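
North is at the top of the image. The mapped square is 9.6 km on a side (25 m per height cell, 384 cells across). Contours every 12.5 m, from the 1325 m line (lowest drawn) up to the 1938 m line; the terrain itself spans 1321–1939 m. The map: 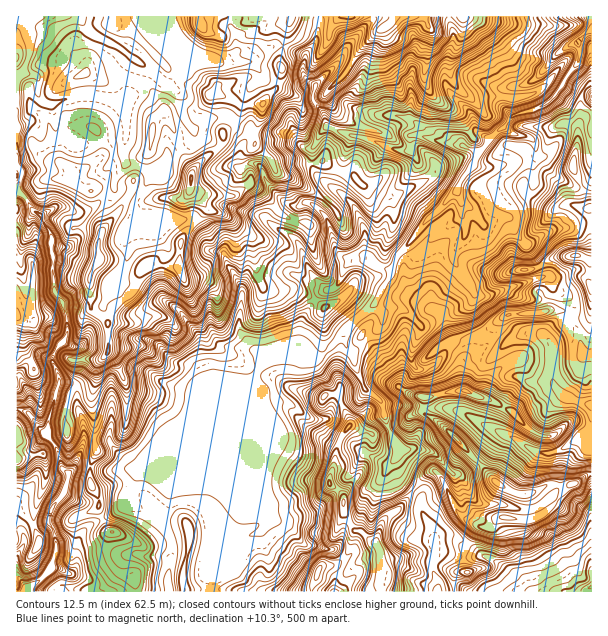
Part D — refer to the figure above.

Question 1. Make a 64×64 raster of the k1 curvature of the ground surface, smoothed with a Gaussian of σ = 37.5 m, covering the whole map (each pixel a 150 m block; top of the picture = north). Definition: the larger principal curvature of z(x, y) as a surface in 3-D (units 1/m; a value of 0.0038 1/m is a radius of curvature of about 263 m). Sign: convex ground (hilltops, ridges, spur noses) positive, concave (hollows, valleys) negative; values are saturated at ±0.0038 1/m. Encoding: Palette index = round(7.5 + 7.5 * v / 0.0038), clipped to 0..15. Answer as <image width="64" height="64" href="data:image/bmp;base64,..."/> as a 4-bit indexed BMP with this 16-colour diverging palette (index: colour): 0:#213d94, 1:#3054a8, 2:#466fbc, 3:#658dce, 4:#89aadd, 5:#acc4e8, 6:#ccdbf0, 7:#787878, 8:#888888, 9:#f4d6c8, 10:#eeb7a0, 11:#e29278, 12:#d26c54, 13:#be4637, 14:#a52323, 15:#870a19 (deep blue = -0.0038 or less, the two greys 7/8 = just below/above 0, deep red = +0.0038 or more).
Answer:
<image width="64" height="64" href="data:image/bmp;base64,Qk12CAAAAAAAAHYAAAAoAAAAQAAAAEAAAAABAAQAAAAAAAAIAAATCwAAEwsAABAAAAAAAAAAlD0hAKhUMAC8b0YAzo1lAN2qiQDoxKwA8NvMAHh4eACIiIgAyNb0AKC37gB4kuIAVGzSADdGvgAjI6UAGQqHAKfv3Nuph4uYiNqZq7ury8vKiJm6m5mYh8mXeIeIiImIqqnLeYiZmod413d4d6l3eL2YmHuMloqHu9eJiHiIiJu9t3uImJmKqIjId3d4mXeIn6mJapybyZvO//p3eIiHmK/JrqiJmIiYh7l3d3iYeIit7ZmZurl3iHqImYl4iIiYjvt8uImIiKiImod3iIiIi3mnx3nbq7mHepd5ppl4eIiY/Gu4iZisqYiLiHiIh4iYh9uZnNdnh3iZp5mpupl4iIn9naibzbmIh5yIiIiHiIjMv5zr93eId3is7bu6mIiYiva9p3q6iIh4qoiIiIh3eIeOrKf5eIh4jPyqms2qi5eJ97vcrIeIiImpiIh3eIiHaIzbmL6qeHi+mrzbq/2sp4j3mqm9hneJiIiIiHd3d4mYa/mXi/p4iPmoiIiIjMqXd/uXmqyHeJh3iIiIeHiHd5yL+XiHnoiL+Imom8qIyqp3vpec6qmIiHeIiIiIeImYiv/NZ3d6xm+4eaztztmv6ZiPyp3niYeIh4iIiIiIiau6+l24eHfKr3eJ3ph3vu/+uH93bPZnd4d4iIiIiIiIiHfdmfqIiJ77hYzZiHeIl4/Ln5yr+Zh4d4d4iIiIeIiHdq6Yqnh4itm434iYh3epeZr/j7jtuIiIiIeIiIiIiHd3rohqqYd4d6z5d5h3iIqHrL2vuPqNqYh3eIiIiHd3d4qtp3u4iXqXz6d3iHmrmIfLZs+46o/Zh3eHiIiId3d3u4r5rcmbl4z7h3d4r//4d9qYz7jae/iHd4iHiIiHd4u4h+27qt5m76iHh4r8Z/+pyPq/mNqK+Hd4iHiHiHiIqnmH3Lpmr+/5h4iHr7dXncmH+p+JyXr4d5iIiHiHiIiXnKnorqiYy4d3eJzsmIiJl8j7f6nJefiZmIiIiHd4iIi928eKd5z/2pjP/KioiHeYyPqNyMl6+amYd3eHd4eJvLvc2nit/8q+//qXiXl3iIms7Yi2u23pdoiHd4iIiIqYeH3Ji9zYiHeKlph4iHeJmXz8irfbfqdouph3eIiIiId2jqibmKtoeJmHioeYiImqrOav/++rd32nd3eIiIiIh3eMl4mIqs14mYh4qpiIioicmv+8rvvLzYqHeJmId4iIiImHiJi5ndiZiIeJmYd7iJq/d8iK+azHnYiKiId4iHd4mImZiLl43ZiImIiJh3uJifrJ7Xrod4qtyomaiIiHd3i4eah3qoeKzKmJiIh3i4mr2vi/e9ve25/Yx8qKqYeHebd4qXeahomJvbmXd3ipiZi++t67uXis7Y7I6nnJiIebt3iKiJmIiohozu3dypiLiM2ozLeriIqnf7j5iMmJmIrLiIiIiJmZmGiKzM3dqYyJ6pWsuIvZh3ivh+qIupmZq63JiImZiJiJd2mYeJiIfZr2jazHd62Hit2pyoa6maqXZ8uYeIiImHiImIisqId9m/mdvNd3i6d566vJmLqImYi6jKmImYmYh3ecqImYiax8962K6IiKu7vpq4iZuHd6i+mLqaeYiJh4isz//oZ4m336mpjMqYmqquiMl6mod5qPqHiHmpl3iHiqiZ3O+qqcreiNl6yYeJmI52mYqJiHqa93iHeriYeIeId3u1Ws7/uK95qIzWeIh4n3aYinmqqozHjJiZ2ImIiIh3i7VomZmqj5fpefd4iHeepph6m7qYfLiOuajKiKiJiIeJipiJl6uunMua23d4eInqhoy5iImr2b+XqquIioiJh4h4yoh4q5ndqHmbmId3eIu8/ZZ4vcy47Ii5m5h5uYmIiHeMqIiveKiYiJi4iIeJec2ohnq4e4r6iciKiIiLiIiId4nKmq6ut4iJiJqKvMyqms2nm3l3vqiLqIqXiYqJiIiJmJqpqLuYiaqYepiZi8qqrOvYmK7IeKqYibqYh4qIiJp3ioiK26uqiJiKqId5+YiIvqu96XeJqqqIm8uYipmImneoi4iamIiIeImod3n4aJeefuyXeKqZm6mIrLmImYiKipq8ibqZqZmIh5iHis6Hd5mPp3m6mamJu7eMu6eJiHiIiet4uYmHeJh4m5iJe+qIut2suauIqqmYiNyry4yoeYh33HnIiId3iId6l4h3nKicuId4jKmpmIucyIhqucvLmoeuisiHh3iIh3qomId6uIuYqI2LiHiL22mIiH23q5h5l52HuIiIiYiIiqeYeIqperaIy4eIrNuqqYiImZyI/+zKrImpmIiIiIiJqJiHeImI2ofch7uYd3mImIqordm8vLyqqLmIiIiIiImKiJmIeanod9+o2Yd4eYqJzajaqYh3mpu5uIiIiIh3iIqIeqiqmtyJ+O+VqIh7qq3ZjKis7rl4nbnImYd3iId4mHeKuoh4nczav7ermIyY3YjKiJmc/5id2ciYmYiIiIiHiJibqYh5y5hs/Iqom3r5e5d4h4iN95v4h5iJmIiIiIiHeaiaqXjcbKevp6iZmfh7d3iImZf9memaiIiIiIh3iYiIh4iIid2N6IvnmYmH2Wt3h4iZmZ+2+omIiIiIiHiYiIh3iIeJyqj7iNmKmWmri5eIeImqefn6iYiIiIiIiYiIiIinh4iqmK+Xn5qqmJyJuJeIiIiImPl4eIiIiIiYd4iKvKiYh4qqjreJ2qqpnbm5iIeIiImH2IiIiIiZmId4iKyoiIiZm4iLyYe8uXjOp7mamamZvN2YiIiIeImId3iIq4iImIiLmHi725mry8p5uqmZiImarJ"/>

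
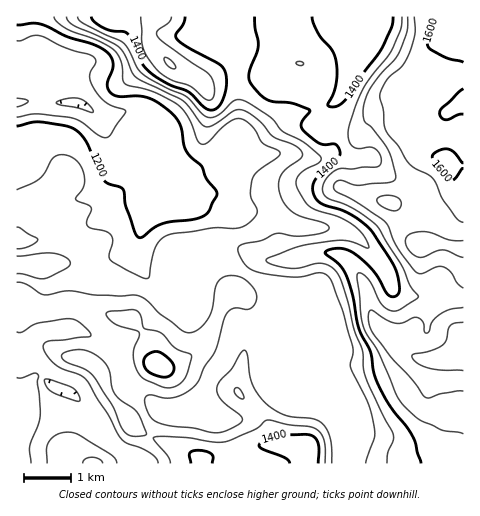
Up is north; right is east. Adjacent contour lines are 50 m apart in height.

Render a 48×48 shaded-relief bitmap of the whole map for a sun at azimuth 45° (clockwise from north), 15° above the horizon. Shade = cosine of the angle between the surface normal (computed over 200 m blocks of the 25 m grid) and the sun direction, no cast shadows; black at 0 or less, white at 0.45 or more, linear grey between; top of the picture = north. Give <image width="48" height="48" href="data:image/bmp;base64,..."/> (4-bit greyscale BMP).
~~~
<image width="48" height="48" href="data:image/bmp;base64,Qk32BAAAAAAAAHYAAAAoAAAAMAAAADAAAAABAAQAAAAAAIAEAAATCwAAEwsAABAAAAAAAAAAAAAAABEREQAiIiIAMzMzAERERABVVVUAZmZmAHd3dwCIiIgAmZmZAKqqqgC7u7sAzMzMAN3d3QDu7u4A////AHZVeJrf+3QiNomrqZh3dmrvyXd3d3d3eHdmiazvx0MjaKvMupiHd4v/yYd3d3Z3eHd4m83sYiRorN7tyqqZmr3/yYd2ZmZneIh4q7zHEEnN3d3cuqqrze//uYdVREVneIiImruUA67ty7uqmIid/+/sqYZDMzVneIh4mrlRKO/amZmYZVjO7Mu6mXUiIjV3iIiJqpchbOyXZ4iGRHztuqmZmGMRI1Z4d4iJmXQUrbhURoh2V77bmZmZmFESNWd3d4iJhkEXy4QiV5mHet26mZmIhjETRWZ2ZoiHQxA6ylEUiqqZmsypmIh3djIjREVmZohjESSdyDJZzLqZmaupiHd3h0MyI0ZmdodDRovupkac7bqZmKuph3eJmEIQJXmYh3Znq83admit7bqqmJqph4irphAAWbupiHiJq7qGZnit3LqqqZqpiJq7gwAEm8uYeIiIiIdlZ4m93LqaqZqpmZqpYQA63LqHiYiHd2ZWeJvdy6mJmImZmZmYUAGe26qZq4iIh3eKq73duqh4h3mpmZmHQATf2qupq5qqmau8zM3cqph2d4q5mIiGMAfvyZmYmc3bu8y7u83KmYh2eby5h3d1ICnuplZ3d//bq7qqu7uoiIh4nMuGVVZkEEz9czZ3d9y6mpmaq7qHeIiJq5ZDM0VBAY76MCV3Zoh3iIiaq7l3iIiJl1RWZmUxF9/VACV2VUVWZniaqql3iZiIdmiqmZl3nf1wADZ2VXh3eJmqq7mImpmZmau6u8zM3tggAmiZmbupmaqqq7qZq7u7u7qqu8zLunIAJpvMusy6qqqqvMqqvMy8y6maqYh2VBABSKy6hruqqqqqvMqqu7qqqYiIdlQyEAACaaqXVLqZmZmqvLqZqpiJh3d2ZUIQAAE1iql1RKqYiZqru6mZmYiIdndmZUIREkaKvLlkRqmYiJq8upmZmId2Znd2ZUQ0aau8y5dTWJmYiKvMuZmpmHZmZ4iHdnd3rMvLl2UzaZmIir3bmJqqmGVniZmYiZmZvLu4VVQ0ipiIm93LmJqphlV5qpmZmYh3mZmENEVnq4iJq8zLmJqoZUV5qYh2ZTI1ZWdSJGeau4iaq73bmJqXZUV5mHZDIQE1VFYxNomqqqqrvN/riJqHdUNoh1MhIjRodWYyWJmYicze7v/JeKqHdBE1dTESRWialmVEeZh2eM3u7uyWZ5hmQQAFdRAkZ4ial1VVeZh3iKq7uqdDNWVCAAAXlSI1Z3iJl1VWiZiIiHeIh3UyNDIAAABrp0RWd3eJmGVniZmYiHd3d2VEVCAAAAS9uGZnh3eaqXZniZiIiIiIiHd2UwAAA3vtuXd4h3iaqYd4mYiHeImZiIh2QQABa97sqYeIiImrqZiIiIiHeIiYh3dTAAAmz/7LmYiIiau7qZiIdnd2d4iHZUMAAAFs/9upmIiIiau7qZmHZWZnd3dkMQAAACWt3KmZmIiIiau6mZmHZVZ4iGVCAAAAJVaJmZmZmIh3iauqmZmHYzV4iFUxAAACeGVnmqmZmYd3iaupmZmYUiWIiA=="/>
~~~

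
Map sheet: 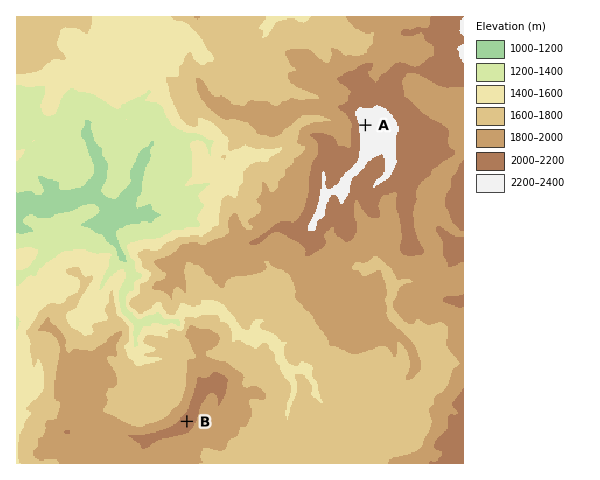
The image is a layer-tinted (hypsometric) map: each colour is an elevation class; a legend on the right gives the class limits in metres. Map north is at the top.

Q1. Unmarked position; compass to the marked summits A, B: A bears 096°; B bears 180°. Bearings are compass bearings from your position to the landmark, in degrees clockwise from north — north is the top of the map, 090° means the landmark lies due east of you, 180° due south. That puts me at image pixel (187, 106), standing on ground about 1700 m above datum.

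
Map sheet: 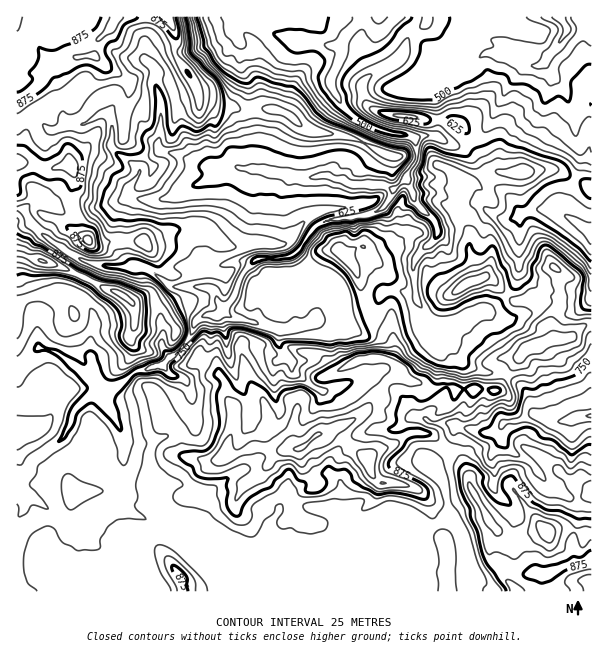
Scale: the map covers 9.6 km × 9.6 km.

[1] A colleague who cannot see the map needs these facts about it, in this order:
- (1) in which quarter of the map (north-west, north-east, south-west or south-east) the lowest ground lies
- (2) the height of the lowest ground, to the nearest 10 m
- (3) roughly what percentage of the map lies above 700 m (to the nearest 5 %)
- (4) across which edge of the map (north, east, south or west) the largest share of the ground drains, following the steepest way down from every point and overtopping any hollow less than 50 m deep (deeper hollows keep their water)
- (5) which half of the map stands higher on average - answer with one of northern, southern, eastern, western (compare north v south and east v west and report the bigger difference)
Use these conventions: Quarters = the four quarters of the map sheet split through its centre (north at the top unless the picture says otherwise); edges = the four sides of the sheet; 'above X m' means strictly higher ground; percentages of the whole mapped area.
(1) Look to the north-east quarter for the lowest ground.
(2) The lowest ground is at about 410 m.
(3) About 70 % of the map lies above 700 m.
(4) Most of the ground drains across the northern edge.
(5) The southern half stands higher on average than the northern half.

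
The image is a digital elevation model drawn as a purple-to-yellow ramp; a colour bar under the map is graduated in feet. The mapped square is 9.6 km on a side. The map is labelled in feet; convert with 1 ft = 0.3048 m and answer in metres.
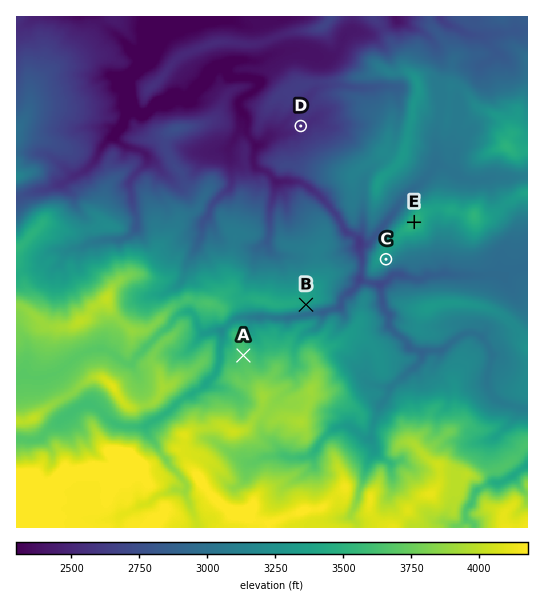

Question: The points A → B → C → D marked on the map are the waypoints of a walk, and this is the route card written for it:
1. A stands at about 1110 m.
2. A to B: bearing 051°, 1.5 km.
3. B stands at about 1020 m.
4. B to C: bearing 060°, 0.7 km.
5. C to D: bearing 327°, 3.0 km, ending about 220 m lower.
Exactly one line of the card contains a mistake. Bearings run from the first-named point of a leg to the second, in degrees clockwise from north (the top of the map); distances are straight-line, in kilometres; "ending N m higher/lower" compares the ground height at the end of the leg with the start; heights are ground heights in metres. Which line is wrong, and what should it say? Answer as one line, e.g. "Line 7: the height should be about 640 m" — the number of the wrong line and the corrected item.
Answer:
Line 4: the distance should be 1.7 km.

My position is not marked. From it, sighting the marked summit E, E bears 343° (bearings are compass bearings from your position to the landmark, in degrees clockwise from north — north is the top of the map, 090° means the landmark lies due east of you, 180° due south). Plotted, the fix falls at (498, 498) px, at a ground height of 1170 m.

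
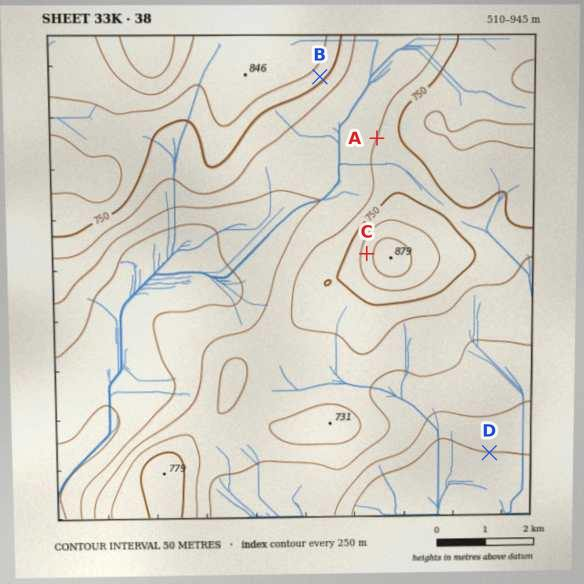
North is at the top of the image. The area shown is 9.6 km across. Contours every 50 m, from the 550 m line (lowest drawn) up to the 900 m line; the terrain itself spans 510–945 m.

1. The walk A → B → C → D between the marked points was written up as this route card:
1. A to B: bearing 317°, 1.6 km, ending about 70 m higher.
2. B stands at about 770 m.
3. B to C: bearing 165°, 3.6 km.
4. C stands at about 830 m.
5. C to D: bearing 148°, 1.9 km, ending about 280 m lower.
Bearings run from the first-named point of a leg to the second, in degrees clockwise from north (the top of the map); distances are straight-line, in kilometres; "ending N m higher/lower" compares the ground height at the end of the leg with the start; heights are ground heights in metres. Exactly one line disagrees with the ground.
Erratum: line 5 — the distance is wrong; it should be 4.8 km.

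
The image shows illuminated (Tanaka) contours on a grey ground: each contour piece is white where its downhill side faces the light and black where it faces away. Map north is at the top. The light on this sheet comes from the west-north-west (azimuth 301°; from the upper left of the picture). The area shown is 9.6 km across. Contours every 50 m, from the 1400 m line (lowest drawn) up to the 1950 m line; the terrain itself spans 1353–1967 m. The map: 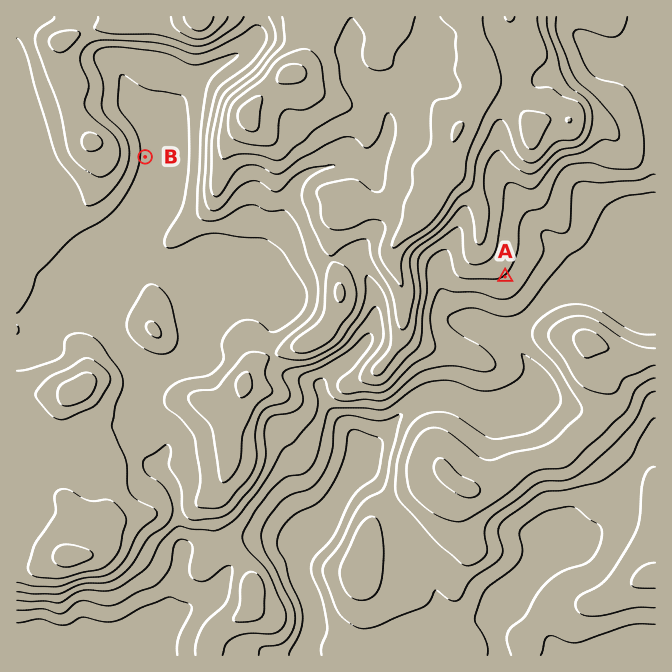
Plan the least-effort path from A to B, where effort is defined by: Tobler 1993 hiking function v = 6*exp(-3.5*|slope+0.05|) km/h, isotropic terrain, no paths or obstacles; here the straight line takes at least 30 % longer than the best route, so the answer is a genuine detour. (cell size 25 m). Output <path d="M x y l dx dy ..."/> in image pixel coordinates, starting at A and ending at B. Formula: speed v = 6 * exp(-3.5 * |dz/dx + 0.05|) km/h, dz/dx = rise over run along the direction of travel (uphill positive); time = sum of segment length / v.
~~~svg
<path d="M505 277l-41 0-7-4-2-1-7-14-3-3-7-3-14 0-10 5-6 5-3 6-3 4-7 3-7-3-13-14-5-10-3-3-3-2-16 0-3 2-18 0-3-2-27-26-10-5-48 0-20 10-20 0-4-2-1-2-14-26-35-35"/>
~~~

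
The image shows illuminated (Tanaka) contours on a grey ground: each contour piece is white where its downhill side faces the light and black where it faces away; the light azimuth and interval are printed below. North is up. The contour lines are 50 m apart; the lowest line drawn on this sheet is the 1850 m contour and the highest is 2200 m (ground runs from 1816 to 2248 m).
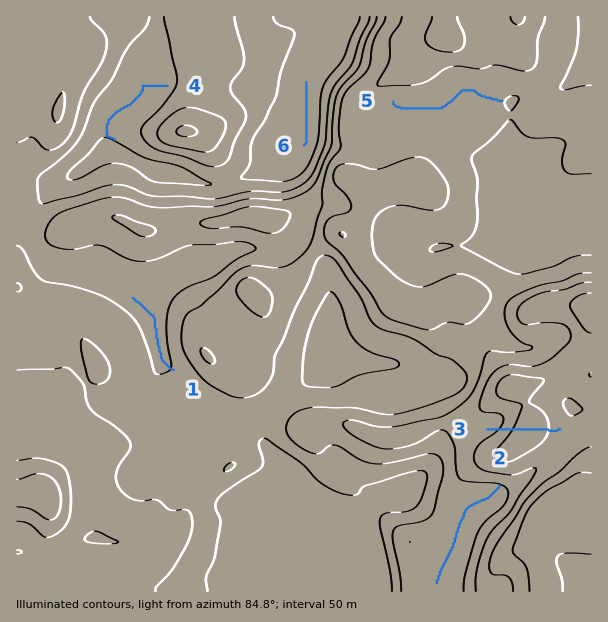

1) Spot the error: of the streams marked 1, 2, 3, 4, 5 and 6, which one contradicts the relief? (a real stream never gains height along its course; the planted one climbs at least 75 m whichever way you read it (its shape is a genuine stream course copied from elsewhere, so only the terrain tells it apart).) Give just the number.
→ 3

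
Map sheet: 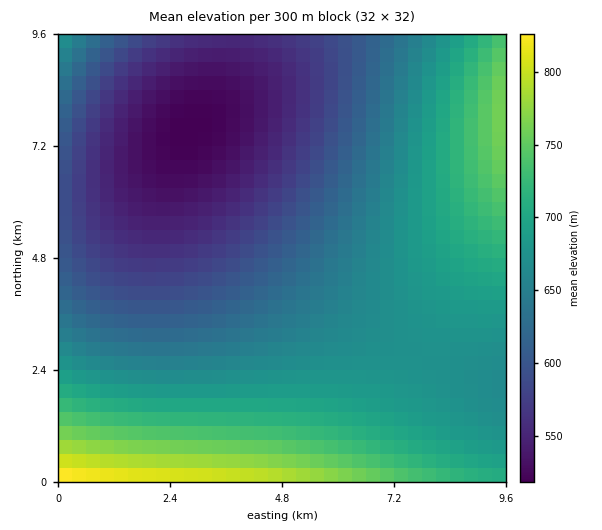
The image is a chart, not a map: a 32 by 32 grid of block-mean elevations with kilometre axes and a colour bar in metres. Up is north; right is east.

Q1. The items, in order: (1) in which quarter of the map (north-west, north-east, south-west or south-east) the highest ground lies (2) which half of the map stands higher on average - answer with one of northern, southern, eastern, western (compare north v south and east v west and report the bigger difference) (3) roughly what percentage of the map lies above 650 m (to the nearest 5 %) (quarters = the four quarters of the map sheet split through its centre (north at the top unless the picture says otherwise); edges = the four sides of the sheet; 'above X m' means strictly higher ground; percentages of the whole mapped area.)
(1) The highest ground is in the south-west quarter.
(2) Taken as a whole, the southern half is higher than the northern.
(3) Ground above 650 m makes up about 50 % of the sheet.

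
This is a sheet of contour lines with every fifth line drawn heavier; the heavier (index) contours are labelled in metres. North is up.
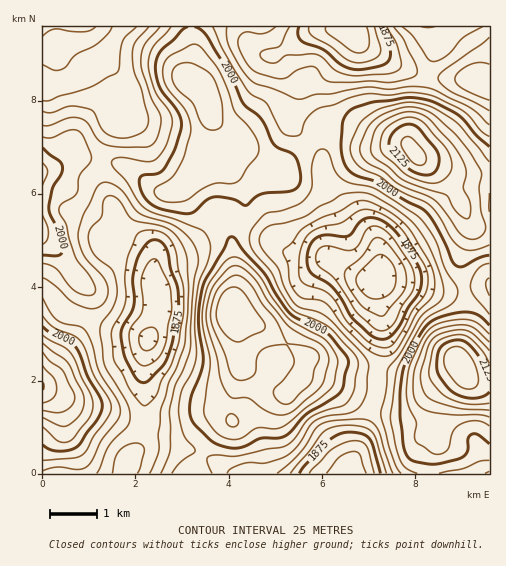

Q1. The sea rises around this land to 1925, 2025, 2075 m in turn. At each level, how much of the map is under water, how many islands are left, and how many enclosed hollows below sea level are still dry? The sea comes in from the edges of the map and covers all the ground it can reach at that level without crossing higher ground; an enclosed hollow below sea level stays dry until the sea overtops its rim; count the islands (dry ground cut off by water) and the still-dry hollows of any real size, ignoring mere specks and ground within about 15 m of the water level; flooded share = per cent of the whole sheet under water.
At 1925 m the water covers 20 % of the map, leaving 0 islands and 1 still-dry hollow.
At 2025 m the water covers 75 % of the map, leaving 2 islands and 0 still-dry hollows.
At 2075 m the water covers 91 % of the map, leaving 2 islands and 0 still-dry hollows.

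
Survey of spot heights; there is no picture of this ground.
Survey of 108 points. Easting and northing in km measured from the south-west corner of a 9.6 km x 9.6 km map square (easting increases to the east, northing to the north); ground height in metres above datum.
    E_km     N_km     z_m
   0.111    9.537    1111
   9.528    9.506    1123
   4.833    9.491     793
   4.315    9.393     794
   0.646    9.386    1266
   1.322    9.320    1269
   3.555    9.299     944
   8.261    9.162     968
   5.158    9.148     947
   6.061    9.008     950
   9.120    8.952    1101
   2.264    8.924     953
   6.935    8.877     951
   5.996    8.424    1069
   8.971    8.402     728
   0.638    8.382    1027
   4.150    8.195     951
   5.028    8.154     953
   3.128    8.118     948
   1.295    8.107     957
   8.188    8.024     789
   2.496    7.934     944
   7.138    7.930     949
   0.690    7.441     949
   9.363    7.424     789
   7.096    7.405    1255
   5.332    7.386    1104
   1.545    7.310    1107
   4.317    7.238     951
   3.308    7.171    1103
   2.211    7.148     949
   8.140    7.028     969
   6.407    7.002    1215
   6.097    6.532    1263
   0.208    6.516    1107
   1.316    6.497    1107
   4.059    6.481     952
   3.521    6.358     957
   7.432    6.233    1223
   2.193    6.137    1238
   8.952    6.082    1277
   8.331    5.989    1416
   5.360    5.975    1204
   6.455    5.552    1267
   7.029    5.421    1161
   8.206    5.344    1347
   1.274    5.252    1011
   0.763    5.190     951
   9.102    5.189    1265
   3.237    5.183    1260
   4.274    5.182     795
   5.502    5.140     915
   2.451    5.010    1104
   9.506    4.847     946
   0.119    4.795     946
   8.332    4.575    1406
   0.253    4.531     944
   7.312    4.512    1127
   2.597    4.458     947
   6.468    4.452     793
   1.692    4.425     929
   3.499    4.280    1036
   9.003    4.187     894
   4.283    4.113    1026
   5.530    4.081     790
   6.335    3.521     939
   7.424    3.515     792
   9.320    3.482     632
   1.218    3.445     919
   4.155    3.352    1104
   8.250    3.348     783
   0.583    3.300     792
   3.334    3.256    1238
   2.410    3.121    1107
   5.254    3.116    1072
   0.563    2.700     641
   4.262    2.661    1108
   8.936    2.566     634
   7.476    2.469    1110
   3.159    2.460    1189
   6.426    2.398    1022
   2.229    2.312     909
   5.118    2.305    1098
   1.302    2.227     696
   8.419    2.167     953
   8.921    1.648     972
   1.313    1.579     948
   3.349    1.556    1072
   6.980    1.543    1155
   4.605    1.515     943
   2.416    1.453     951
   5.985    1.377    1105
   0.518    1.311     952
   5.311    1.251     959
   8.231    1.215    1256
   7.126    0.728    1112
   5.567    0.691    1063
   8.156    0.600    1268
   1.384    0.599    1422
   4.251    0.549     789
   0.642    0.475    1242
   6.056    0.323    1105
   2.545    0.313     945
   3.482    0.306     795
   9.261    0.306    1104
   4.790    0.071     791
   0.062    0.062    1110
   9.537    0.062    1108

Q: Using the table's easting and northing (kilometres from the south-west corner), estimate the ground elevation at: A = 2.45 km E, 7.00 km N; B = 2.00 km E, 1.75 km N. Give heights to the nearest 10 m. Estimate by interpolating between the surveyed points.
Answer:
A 950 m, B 950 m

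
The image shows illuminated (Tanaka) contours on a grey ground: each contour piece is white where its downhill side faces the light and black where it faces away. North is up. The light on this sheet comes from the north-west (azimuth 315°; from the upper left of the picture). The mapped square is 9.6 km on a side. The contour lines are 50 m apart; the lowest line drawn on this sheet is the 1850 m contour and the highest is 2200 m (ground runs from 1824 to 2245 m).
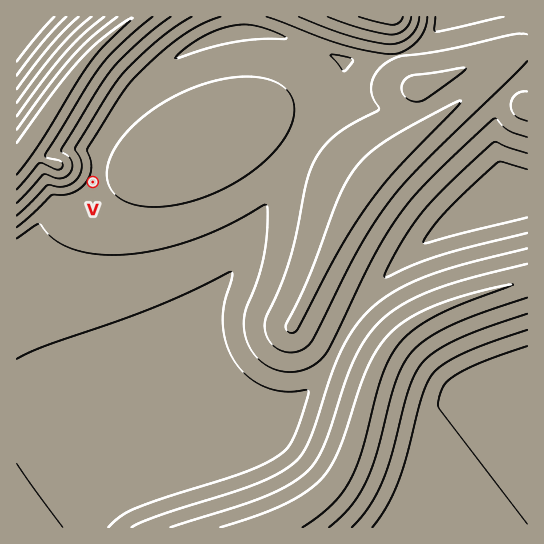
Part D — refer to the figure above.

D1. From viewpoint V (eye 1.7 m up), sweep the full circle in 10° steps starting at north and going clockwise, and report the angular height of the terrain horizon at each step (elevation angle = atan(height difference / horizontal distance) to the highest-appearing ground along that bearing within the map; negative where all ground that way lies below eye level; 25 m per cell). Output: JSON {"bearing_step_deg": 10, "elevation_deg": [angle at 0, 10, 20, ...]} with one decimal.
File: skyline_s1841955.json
{"bearing_step_deg": 10, "elevation_deg": [5.3, 4.1, 2.7, 1.0, 1.0, 1.4, 1.7, 1.8, 1.8, 1.7, 1.6, 1.3, 1.0, 0.7, 0.7, 0.8, 0.5, -0.1, -0.8, -0.8, -1.3, -1.6, -1.7, -1.1, 1.0, 4.0, 6.9, 9.5, 11.7, 13.5, 13.8, 12.3, 10.4, 8.9, 7.8, 6.6]}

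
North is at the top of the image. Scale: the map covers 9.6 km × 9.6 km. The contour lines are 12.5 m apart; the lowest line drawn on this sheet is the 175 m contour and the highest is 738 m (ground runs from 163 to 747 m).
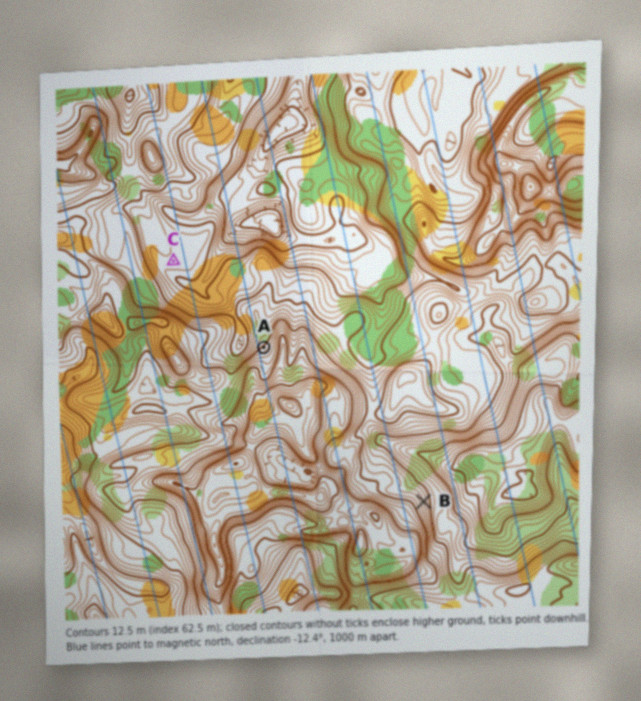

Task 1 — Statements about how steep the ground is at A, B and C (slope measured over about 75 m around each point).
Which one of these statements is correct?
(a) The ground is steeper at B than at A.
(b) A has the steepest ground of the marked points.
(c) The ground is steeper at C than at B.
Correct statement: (a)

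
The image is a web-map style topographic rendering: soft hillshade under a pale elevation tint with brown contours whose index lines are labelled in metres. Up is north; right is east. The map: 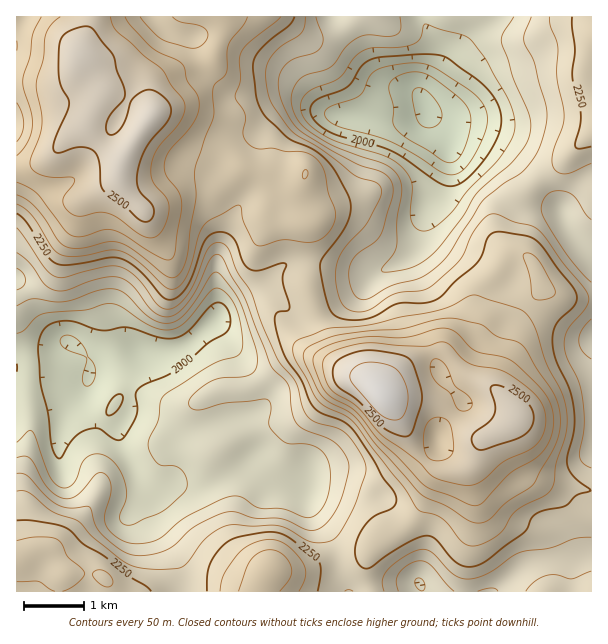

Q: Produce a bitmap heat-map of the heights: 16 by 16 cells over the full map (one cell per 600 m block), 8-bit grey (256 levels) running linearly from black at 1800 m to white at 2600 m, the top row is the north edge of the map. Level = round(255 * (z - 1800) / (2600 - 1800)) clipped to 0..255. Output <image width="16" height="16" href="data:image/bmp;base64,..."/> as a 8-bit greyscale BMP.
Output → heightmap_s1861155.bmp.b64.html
<image width="16" height="16" href="data:image/bmp;base64,Qk02BQAAAAAAADYEAAAoAAAAEAAAABAAAAABAAgAAAAAAAABAAATCwAAEwsAAAABAAAAAAAAAAAAAAEBAQACAgIAAwMDAAQEBAAFBQUABgYGAAcHBwAICAgACQkJAAoKCgALCwsADAwMAA0NDQAODg4ADw8PABAQEAAREREAEhISABMTEwAUFBQAFRUVABYWFgAXFxcAGBgYABkZGQAaGhoAGxsbABwcHAAdHR0AHh4eAB8fHwAgICAAISEhACIiIgAjIyMAJCQkACUlJQAmJiYAJycnACgoKAApKSkAKioqACsrKwAsLCwALS0tAC4uLgAvLy8AMDAwADExMQAyMjIAMzMzADQ0NAA1NTUANjY2ADc3NwA4ODgAOTk5ADo6OgA7OzsAPDw8AD09PQA+Pj4APz8/AEBAQABBQUEAQkJCAENDQwBEREQARUVFAEZGRgBHR0cASEhIAElJSQBKSkoAS0tLAExMTABNTU0ATk5OAE9PTwBQUFAAUVFRAFJSUgBTU1MAVFRUAFVVVQBWVlYAV1dXAFhYWABZWVkAWlpaAFtbWwBcXFwAXV1dAF5eXgBfX18AYGBgAGFhYQBiYmIAY2NjAGRkZABlZWUAZmZmAGdnZwBoaGgAaWlpAGpqagBra2sAbGxsAG1tbQBubm4Ab29vAHBwcABxcXEAcnJyAHNzcwB0dHQAdXV1AHZ2dgB3d3cAeHh4AHl5eQB6enoAe3t7AHx8fAB9fX0Afn5+AH9/fwCAgIAAgYGBAIKCggCDg4MAhISEAIWFhQCGhoYAh4eHAIiIiACJiYkAioqKAIuLiwCMjIwAjY2NAI6OjgCPj48AkJCQAJGRkQCSkpIAk5OTAJSUlACVlZUAlpaWAJeXlwCYmJgAmZmZAJqamgCbm5sAnJycAJ2dnQCenp4An5+fAKCgoAChoaEAoqKiAKOjowCkpKQApaWlAKampgCnp6cAqKioAKmpqQCqqqoAq6urAKysrACtra0Arq6uAK+vrwCwsLAAsbGxALKysgCzs7MAtLS0ALW1tQC2trYAt7e3ALi4uAC5ubkAurq6ALu7uwC8vLwAvb29AL6+vgC/v78AwMDAAMHBwQDCwsIAw8PDAMTExADFxcUAxsbGAMfHxwDIyMgAycnJAMrKygDLy8sAzMzMAM3NzQDOzs4Az8/PANDQ0ADR0dEA0tLSANPT0wDU1NQA1dXVANbW1gDX19cA2NjYANnZ2QDa2toA29vbANzc3ADd3d0A3t7eAN/f3wDg4OAA4eHhAOLi4gDj4+MA5OTkAOXl5QDm5uYA5+fnAOjo6ADp6ekA6urqAOvr6wDs7OwA7e3tAO7u7gDv7+8A8PDwAPHx8QDy8vIA8/PzAPT09AD19fUA9vb2APf39wD4+PgA+fn5APr6+gD7+/sA/Pz8AP39/QD+/v4A////AKGgmYaAlbGvjol5bIN6fn+dk3FdbIOUkHyNlI+hmIaBgGlhTVNgYltfgJOtvrKcj15JVUtRWVdXXHutzdfMtYxLPUBIVlxbZXih39DX4dKRQzU6QlRhYW+w5fXY0t7HjEAyNDU9TFyNxePi0svBp3tOQkVQWD1nkZqZpbCwqJ2AZ3Jmf5dbf5CObnKAl5yfiIOnobe4gZeZlHRhXn+Ykmqmy9DdwqGiqaaJZkxkf3RoydLi2rqrqauhf2M+QGZ3e8ng4uPBrKCUaUUxGiJIbIvF4OLk07CXbTwrHRAiRmqKyOPi18OzlG9eQywrP1hxjcDe2b2usqWJb2JcTlJfdpA="/>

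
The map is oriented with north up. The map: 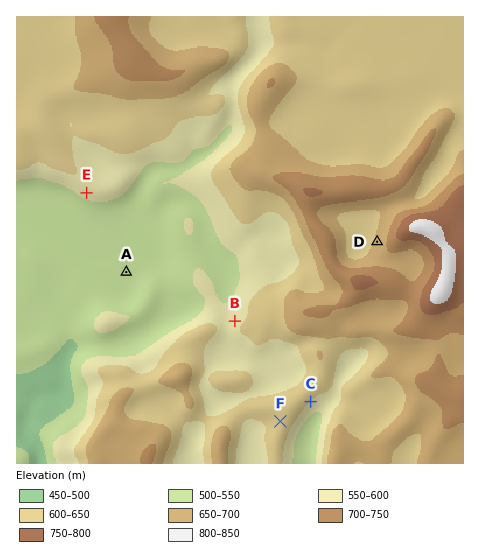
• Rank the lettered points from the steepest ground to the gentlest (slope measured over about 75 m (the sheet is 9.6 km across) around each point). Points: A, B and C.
C B A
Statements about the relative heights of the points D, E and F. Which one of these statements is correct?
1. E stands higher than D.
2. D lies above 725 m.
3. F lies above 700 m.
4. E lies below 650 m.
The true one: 4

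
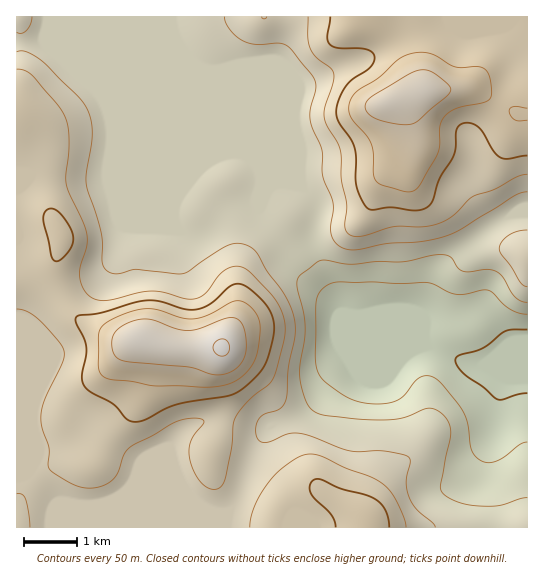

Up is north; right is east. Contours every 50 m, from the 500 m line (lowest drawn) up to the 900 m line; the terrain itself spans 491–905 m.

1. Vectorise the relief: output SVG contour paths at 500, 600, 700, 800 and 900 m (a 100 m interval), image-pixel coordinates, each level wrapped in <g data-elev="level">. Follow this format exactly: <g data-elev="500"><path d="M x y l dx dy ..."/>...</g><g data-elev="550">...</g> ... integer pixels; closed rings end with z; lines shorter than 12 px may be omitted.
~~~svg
<g data-elev="500"><path d="M527 393l-9 1-16 6-5-1-14-12-20-14-6-7-2-5 1-3 3-3 18-4 8-4 20-16 6-1 16 0"/></g><g data-elev="600"><path d="M527 498l-28 8-17 0-21-3-10-4-8-5-2-4 0-5 9-46 1-9-5-12-11-9-8-1-24 10-22 2-55-4-8-3-7-4-6-11-5-20 0-12 4-25 1-14-1-13-6-24-1-8 4-7 16-13 5-2 32 4 23-2 26 0 29-7 11 0 8 3 7 10 5 3 24-2 10 3 6 6 12 19 6 4 6 1"/></g><g data-elev="700"><path d="M30 527l-4-28-4-5-5 0"/><path d="M406 527l-2-9-8-17-6-10-7-7-12-7-25-9-23-11-13-3-8 2-8 4-14 10-9 9-15 24-5 14-1 10"/><path d="M17 309l10 3 12 7 20 23 5 9-1 11-18 36-4 16 1 13 7 22-1 17 3 5 17 11 11 5 11 1 12-2 8-4 5-5 9-23 7-8 44-24 11-3 11-1 5 1 2 3-10 13-4 8-1 11 3 12 6 13 8 8 8 2 8-3 3-8 6-25 2-28 2-7 14-18 21-17 6-10 9-40-1-12-4-14-9-13-20-21-6-5-7-2-8 1-7 4-17 22-11 6-9 0-21-6-11-2-13 1-35 8-9 0-9-5-6-9-3-12 2-9 6-19 0-13-5-12-13-28-3-11 3-37-2-24-8-15-25-29-8-6-9-2"/><path d="M308 17l0 21 2 11 7 9 14 11 3 5-1 11-8 22-1 10 2 8 11 17 4 9 0 28 6 26-2 21 4 8 5 2 7 0 32-9 29 0 16-3 15-9 20-18 22-8 23-13 9-2"/></g><g data-elev="800"><path d="M158 386l56 1 15-3 12-6 11-12 6-15 2-25-2-8-3-7-9-8-8-2-8 2-23 12-13 4-13-1-24-8-12-1-21 5-20 11-4 5-2 7 0 30 4 8 8 4z"/><path d="M404 191l7 1 7-5 18-29 3-11 1-22 6-10 11-7 26-5 7-5 2-7-2-12-2-6-4-4-7-3-20 1-26-13-9-2-9 1-15 7-18 17-21 12-7 8-3 8 0 8 4 7 13 15 5 8 2 10 0 20 2 6 6 6z"/><path d="M527 108l-13-1-4 1-1 3 2 6 4 3 12 0"/></g><g data-elev="900"><path d="M218 355l7 1 4-5 0-8-4-4-7 1-4 5-1 5z"/></g>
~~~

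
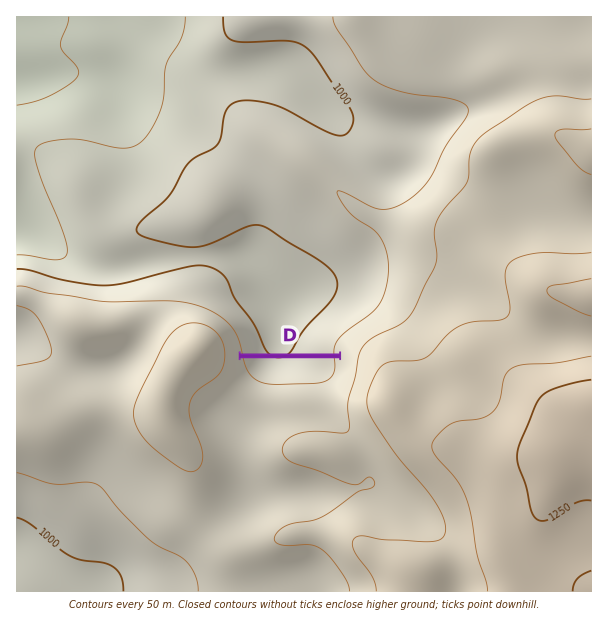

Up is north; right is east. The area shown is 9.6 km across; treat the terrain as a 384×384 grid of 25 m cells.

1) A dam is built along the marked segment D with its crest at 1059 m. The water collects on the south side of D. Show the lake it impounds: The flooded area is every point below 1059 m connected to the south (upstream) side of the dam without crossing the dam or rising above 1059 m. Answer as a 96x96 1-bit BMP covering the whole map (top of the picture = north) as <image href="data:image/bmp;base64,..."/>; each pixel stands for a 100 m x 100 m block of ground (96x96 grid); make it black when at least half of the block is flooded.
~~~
<image width="96" height="96" href="data:image/bmp;base64,Qk2+BAAAAAAAAD4AAAAoAAAAYAAAAGAAAAABAAEAAAAAAIAEAAATCwAAEwsAAAIAAAAAAAAA////AAAAAAAAAAAAAAAAAAAAAAAAAAAAAAAAAAAAAAAAAAAAAAAAAAAAAAAAAAAAAAAAAAAAAAAAAAAAAAAAAAAAAAAAAAAAAAAAAAAAAAAAAAAAAAAAAAAAAAAAAAAAAAAAAAAAAAAAAAAAAAAAAAAAAAAAAAAAAAAAAAAAAAAAAAAAAAAAAAAAAAAAAAAAAAAAAAAAAAAAAAAAAAAAAAAAAAAAAAAAAAAAAAAAAAAAAAAAAAAAAAAAAAAAAAAAAAAAAAAAAAAAAAAAAAAAAAAAAAAAAAAAAAAAAAAAAAAAAAAAAAAAAAAAAAAAAAAAAAAAAAAAAAAAAAAAAAAAAAAAAAAAAAAAAAAAAAAAAAAAAAAAAAAAAAAAAAAAAAAAAAAAAAAAAAAAAAAAAAAAAAAAAAAAAAAAAAAAAAAAAAAAAAAAAAAAAAAAAAAAAAAAAAAAAAAAAAAAAAAAAAAAAAAAAAAAAAAAAAAAAAAAAAAAAAAAAAAAAAAAAAAAAAAAAAAAAAAAAAAAAAAAAAAAAAAAAAAAAAAAAAAAAAAAAAAAAAAAAP/4AAAAAAAAAAAAAf/8AAAAAAAAAAAAA//8AAAAAAAAAAAAA//8AAAAAAAAAAAAB//8AAAAAAAAAAAAAAAAAAAAAAAAAAAAAAAAAAAAAAAAAAAAAAAAAAAAAAAAAAAAAAAAAAAAAAAAAAAAAAAAAAAAAAAAAAAAAAAAAAAAAAAAAAAAAAAAAAAAAAAAAAAAAAAAAAAAAAAAAAAAAAAAAAAAAAAAAAAAAAAAAAAAAAAAAAAAAAAAAAAAAAAAAAAAAAAAAAAAAAAAAAAAAAAAAAAAAAAAAAAAAAAAAAAAAAAAAAAAAAAAAAAAAAAAAAAAAAAAAAAAAAAAAAAAAAAAAAAAAAAAAAAAAAAAAAAAAAAAAAAAAAAAAAAAAAAAAAAAAAAAAAAAAAAAAAAAAAAAAAAAAAAAAAAAAAAAAAAAAAAAAAAAAAAAAAAAAAAAAAAAAAAAAAAAAAAAAAAAAAAAAAAAAAAAAAAAAAAAAAAAAAAAAAAAAAAAAAAAAAAAAAAAAAAAAAAAAAAAAAAAAAAAAAAAAAAAAAAAAAAAAAAAAAAAAAAAAAAAAAAAAAAAAAAAAAAAAAAAAAAAAAAAAAAAAAAAAAAAAAAAAAAAAAAAAAAAAAAAAAAAAAAAAAAAAAAAAAAAAAAAAAAAAAAAAAAAAAAAAAAAAAAAAAAAAAAAAAAAAAAAAAAAAAAAAAAAAAAAAAAAAAAAAAAAAAAAAAAAAAAAAAAAAAAAAAAAAAAAAAAAAAAAAAAAAAAAAAAAAAAAAAAAAAAAAAAAAAAAAAAAAAAAAAAAAAAAAAAAAAAAAAAAAAAAAAAAAAAAAAAAAAAAAAAAAAAAAAAAAAAAAAAAAAAAAAAAAAAAAAAAAAAAAAAAAAAAAAAAAAAAAAAAAAAAAAAAAAAAAAAAAAAAAAAAAAAAAAAAAAAAAAAAAAAAAAAAAAAAAAAAAAAAAAAAAAAAAAAAAAAAAAAAAAAAAAAAAAAAAAA="/>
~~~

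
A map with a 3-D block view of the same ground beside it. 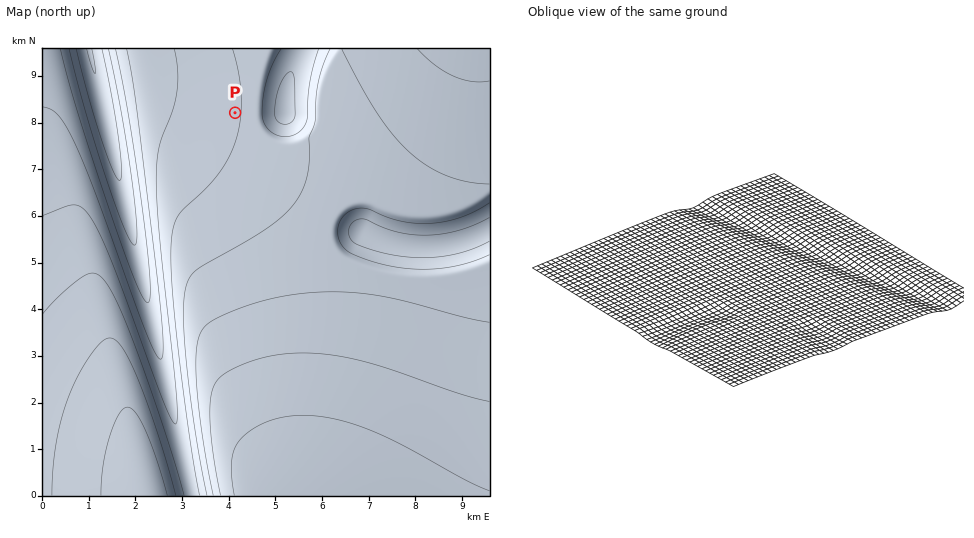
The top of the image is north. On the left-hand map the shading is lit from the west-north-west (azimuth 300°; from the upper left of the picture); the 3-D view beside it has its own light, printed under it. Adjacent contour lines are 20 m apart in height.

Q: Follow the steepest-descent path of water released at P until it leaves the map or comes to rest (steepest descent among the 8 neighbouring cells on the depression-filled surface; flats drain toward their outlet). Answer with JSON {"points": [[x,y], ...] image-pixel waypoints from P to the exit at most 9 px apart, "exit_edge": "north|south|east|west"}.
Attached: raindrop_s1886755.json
{"points": [[235, 113], [226, 113], [216, 113], [207, 113], [198, 113], [188, 113], [179, 113], [170, 113], [160, 113], [151, 113], [142, 113], [132, 113], [123, 113], [114, 113], [104, 113], [102, 103], [100, 94], [97, 85], [95, 75], [93, 66], [92, 57], [89, 49]], "exit_edge": "north"}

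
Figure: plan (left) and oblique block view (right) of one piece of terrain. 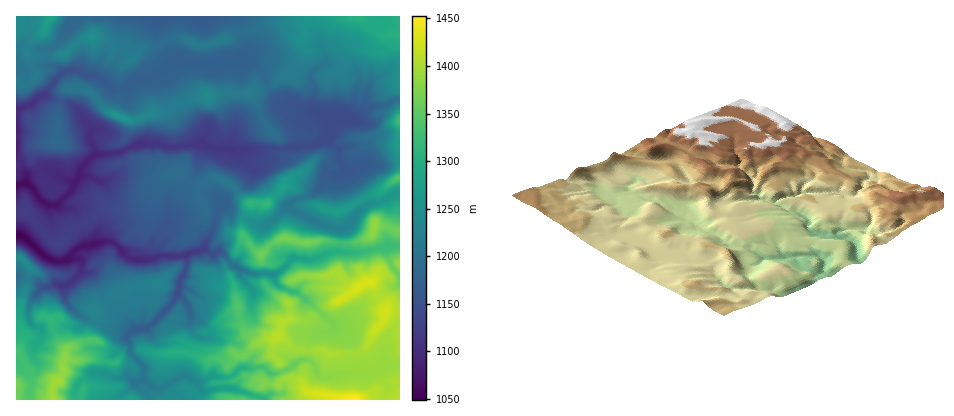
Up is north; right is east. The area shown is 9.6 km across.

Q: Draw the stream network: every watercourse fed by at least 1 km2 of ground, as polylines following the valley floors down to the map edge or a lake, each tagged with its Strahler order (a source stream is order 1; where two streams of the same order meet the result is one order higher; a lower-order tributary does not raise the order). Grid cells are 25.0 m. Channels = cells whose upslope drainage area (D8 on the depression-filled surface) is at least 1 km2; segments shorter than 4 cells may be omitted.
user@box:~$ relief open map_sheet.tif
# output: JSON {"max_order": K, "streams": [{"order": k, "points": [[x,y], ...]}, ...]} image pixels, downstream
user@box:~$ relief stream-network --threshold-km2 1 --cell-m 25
{"max_order": 3, "streams": [{"order": 1, "points": [[232, 388], [222, 388], [222, 388], [216, 388], [206, 392], [202, 392], [196, 382]]}, {"order": 2, "points": [[196, 382], [188, 376], [182, 376], [162, 388], [156, 388], [152, 386], [150, 386], [142, 378], [142, 376]]}, {"order": 1, "points": [[110, 376], [114, 378], [126, 376], [130, 380], [138, 380], [142, 376]]}, {"order": 2, "points": [[142, 376], [142, 368], [142, 366], [130, 354], [130, 346], [128, 340], [128, 336], [130, 334]]}, {"order": 1, "points": [[376, 372], [372, 374], [364, 374], [360, 372], [356, 372], [354, 372], [342, 374], [338, 376], [332, 376], [330, 376], [322, 378], [316, 372], [316, 366], [310, 360], [300, 360], [292, 368], [276, 374], [270, 374], [264, 368], [254, 368], [254, 368], [242, 368], [230, 378], [210, 376], [204, 380], [196, 382]]}, {"order": 1, "points": [[194, 334], [190, 330], [190, 312], [184, 300], [178, 294], [178, 292]]}, {"order": 2, "points": [[130, 334], [134, 332], [138, 328], [146, 328], [152, 324], [174, 300], [176, 296], [176, 294], [178, 292]]}, {"order": 1, "points": [[42, 330], [38, 326], [36, 326], [30, 322], [28, 308], [30, 302], [42, 288], [48, 288], [52, 284], [58, 284], [60, 286], [66, 286], [80, 272], [82, 260], [80, 258], [70, 258], [66, 260]]}, {"order": 1, "points": [[332, 324], [330, 320], [324, 316], [310, 302], [298, 292], [294, 292], [284, 288], [280, 288], [276, 282], [274, 276], [272, 274]]}, {"order": 1, "points": [[254, 292], [252, 290], [240, 278], [240, 270], [234, 264]]}, {"order": 2, "points": [[178, 292], [180, 280], [184, 274], [184, 270], [186, 268], [186, 264], [188, 262], [186, 256], [182, 256]]}, {"order": 2, "points": [[272, 274], [264, 272], [256, 274], [244, 270], [234, 264]]}, {"order": 2, "points": [[234, 264], [230, 264], [226, 258], [220, 252], [218, 252], [214, 254], [210, 254], [204, 248]]}, {"order": 3, "points": [[66, 260], [56, 262], [50, 260], [44, 256], [24, 238], [16, 236]]}, {"order": 3, "points": [[158, 256], [156, 258], [148, 260], [132, 260], [128, 258], [124, 254], [122, 250], [116, 244], [112, 242], [104, 242], [96, 244], [90, 248], [78, 248], [74, 252], [66, 260]]}, {"order": 3, "points": [[182, 256], [180, 256], [172, 256], [170, 256], [160, 256], [158, 256]]}, {"order": 2, "points": [[204, 248], [200, 252], [192, 252], [182, 256]]}, {"order": 1, "points": [[376, 248], [360, 252], [334, 252], [326, 254], [314, 260], [294, 258], [290, 260], [280, 272], [276, 274], [272, 274]]}, {"order": 1, "points": [[162, 246], [158, 248], [158, 256]]}, {"order": 1, "points": [[354, 220], [346, 228], [338, 230], [330, 226], [322, 224], [304, 216], [298, 212], [292, 210], [290, 208], [290, 204]]}, {"order": 1, "points": [[218, 214], [216, 224], [206, 244], [204, 248]]}, {"order": 1, "points": [[282, 210], [290, 204]]}, {"order": 2, "points": [[290, 204], [296, 198], [310, 196], [318, 190], [320, 188], [322, 182], [324, 174], [326, 172], [338, 174], [342, 168], [342, 166]]}, {"order": 3, "points": [[72, 188], [72, 190], [58, 204], [48, 204], [44, 202], [28, 184], [16, 184]]}, {"order": 1, "points": [[100, 180], [98, 180], [92, 176], [80, 176], [72, 188]]}, {"order": 1, "points": [[356, 170], [356, 172], [348, 172], [342, 166]]}, {"order": 2, "points": [[342, 166], [340, 164], [340, 150], [338, 148], [330, 144], [322, 144], [316, 146]]}, {"order": 3, "points": [[92, 156], [82, 168], [80, 172], [80, 174], [72, 184], [72, 188]]}, {"order": 1, "points": [[236, 154], [234, 150]]}, {"order": 3, "points": [[234, 150], [214, 150], [214, 148]]}, {"order": 3, "points": [[214, 148], [212, 148], [200, 148], [196, 146], [188, 146]]}, {"order": 3, "points": [[312, 146], [310, 148], [284, 148], [282, 150], [268, 148], [268, 148], [246, 148], [242, 150], [234, 150]]}, {"order": 3, "points": [[188, 146], [182, 146], [178, 148], [166, 148], [160, 144], [134, 144], [130, 148], [120, 152], [106, 154], [106, 154], [96, 154], [94, 156], [92, 156]]}, {"order": 3, "points": [[316, 146], [316, 146], [312, 146]]}, {"order": 1, "points": [[198, 140], [196, 142], [188, 146]]}, {"order": 1, "points": [[232, 136], [230, 142], [228, 148], [214, 148]]}, {"order": 1, "points": [[90, 126], [92, 128], [92, 132], [90, 138], [96, 150], [96, 154], [92, 156]]}, {"order": 2, "points": [[348, 122], [338, 124], [316, 146]]}, {"order": 1, "points": [[356, 122], [356, 122], [348, 122]]}, {"order": 2, "points": [[316, 112], [320, 114], [328, 124], [328, 128], [322, 134], [322, 136], [312, 146]]}, {"order": 1, "points": [[310, 112], [316, 112]]}, {"order": 1, "points": [[364, 104], [364, 106], [348, 122]]}, {"order": 2, "points": [[216, 64], [196, 64], [188, 62], [178, 62], [168, 64], [162, 72], [158, 72], [150, 80], [138, 80], [128, 88], [122, 88], [116, 92], [114, 92], [104, 80], [94, 76], [86, 76], [74, 70], [74, 70], [66, 72], [62, 74], [54, 80], [54, 84], [46, 90], [44, 96], [40, 96], [32, 104], [18, 110], [16, 112], [16, 150]]}, {"order": 1, "points": [[226, 64], [216, 64]]}, {"order": 1, "points": [[254, 50], [250, 54], [246, 56], [242, 60], [220, 60], [216, 64]]}, {"order": 1, "points": [[322, 44], [322, 48], [326, 58], [326, 64], [322, 64], [312, 74], [312, 82], [314, 88], [314, 96], [312, 102], [312, 108], [316, 112]]}, {"order": 1, "points": [[86, 16], [154, 16]]}, {"order": 1, "points": [[196, 16], [154, 16]]}]}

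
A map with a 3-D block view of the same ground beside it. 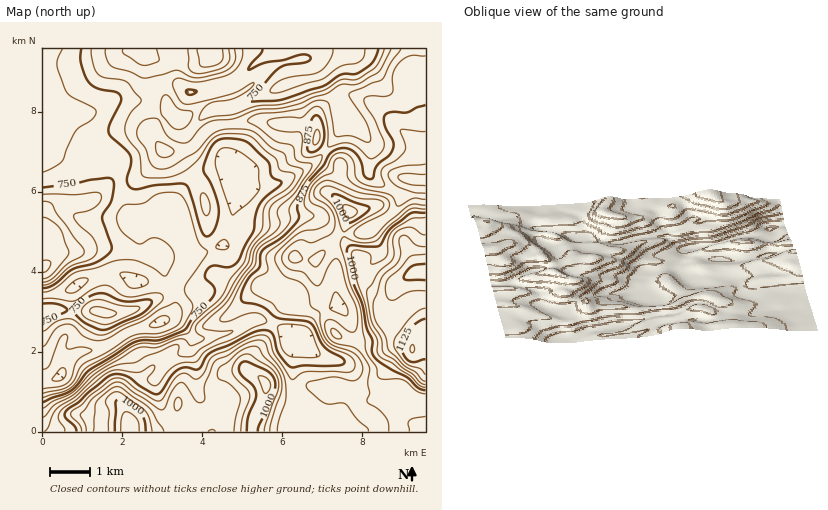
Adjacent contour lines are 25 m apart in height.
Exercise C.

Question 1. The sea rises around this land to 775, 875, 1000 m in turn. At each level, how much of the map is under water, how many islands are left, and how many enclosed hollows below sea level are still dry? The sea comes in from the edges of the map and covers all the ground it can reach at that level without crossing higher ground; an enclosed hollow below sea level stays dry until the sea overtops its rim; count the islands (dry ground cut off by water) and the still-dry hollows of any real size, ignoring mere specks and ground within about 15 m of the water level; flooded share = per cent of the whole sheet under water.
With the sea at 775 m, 36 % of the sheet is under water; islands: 1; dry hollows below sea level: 0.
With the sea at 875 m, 64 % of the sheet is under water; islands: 1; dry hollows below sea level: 0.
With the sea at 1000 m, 92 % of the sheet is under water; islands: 1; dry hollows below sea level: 0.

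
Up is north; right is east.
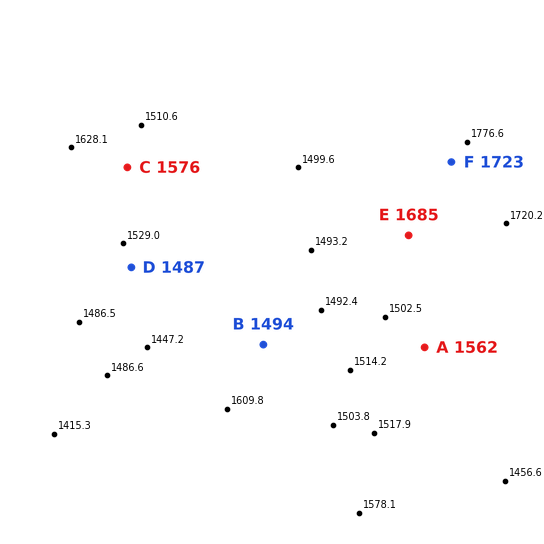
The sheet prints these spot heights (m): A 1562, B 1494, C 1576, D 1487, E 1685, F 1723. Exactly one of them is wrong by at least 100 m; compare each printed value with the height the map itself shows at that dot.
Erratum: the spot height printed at E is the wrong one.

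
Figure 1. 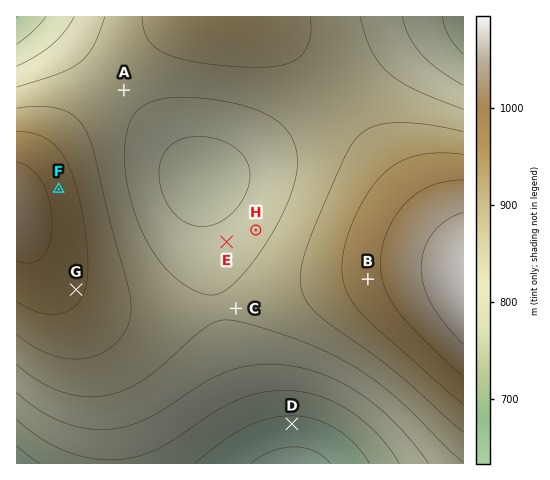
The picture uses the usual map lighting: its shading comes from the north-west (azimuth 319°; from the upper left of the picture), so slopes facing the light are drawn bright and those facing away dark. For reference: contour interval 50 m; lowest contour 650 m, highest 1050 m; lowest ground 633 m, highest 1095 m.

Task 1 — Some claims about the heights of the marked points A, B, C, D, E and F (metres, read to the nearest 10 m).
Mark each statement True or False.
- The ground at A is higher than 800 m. True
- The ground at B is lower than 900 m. False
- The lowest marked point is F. False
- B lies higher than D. True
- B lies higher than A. True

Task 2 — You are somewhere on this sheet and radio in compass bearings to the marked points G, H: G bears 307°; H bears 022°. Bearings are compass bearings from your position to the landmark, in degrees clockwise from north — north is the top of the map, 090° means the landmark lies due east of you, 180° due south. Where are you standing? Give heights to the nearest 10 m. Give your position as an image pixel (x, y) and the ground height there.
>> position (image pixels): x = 195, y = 379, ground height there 810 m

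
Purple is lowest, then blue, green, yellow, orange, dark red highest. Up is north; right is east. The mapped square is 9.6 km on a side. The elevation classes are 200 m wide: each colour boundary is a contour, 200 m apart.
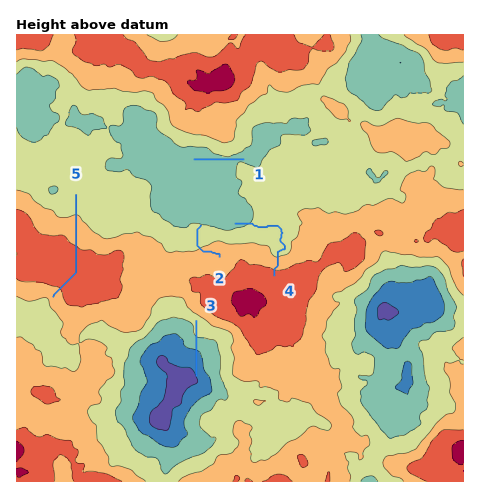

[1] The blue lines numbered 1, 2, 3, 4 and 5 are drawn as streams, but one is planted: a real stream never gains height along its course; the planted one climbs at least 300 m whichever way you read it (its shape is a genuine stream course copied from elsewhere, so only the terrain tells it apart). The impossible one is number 5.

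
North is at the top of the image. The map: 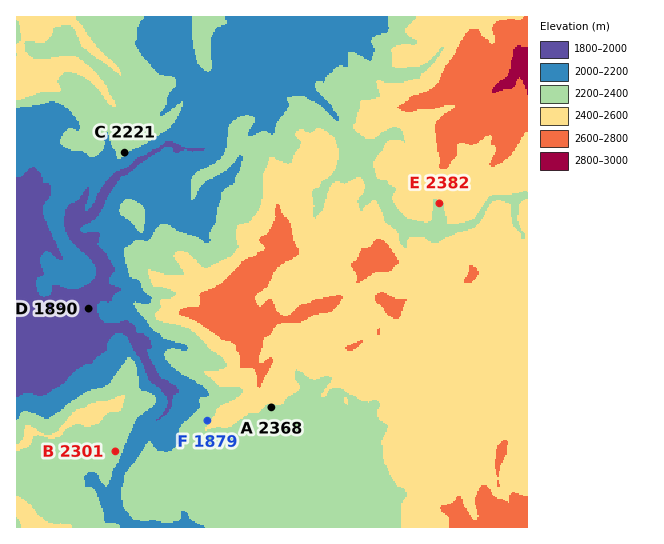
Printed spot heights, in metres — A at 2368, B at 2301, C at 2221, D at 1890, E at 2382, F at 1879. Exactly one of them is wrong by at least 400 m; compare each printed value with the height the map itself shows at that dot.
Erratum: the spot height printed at F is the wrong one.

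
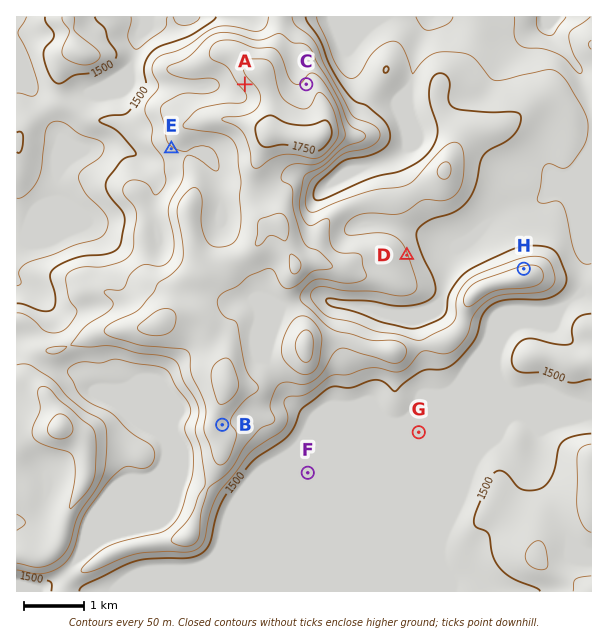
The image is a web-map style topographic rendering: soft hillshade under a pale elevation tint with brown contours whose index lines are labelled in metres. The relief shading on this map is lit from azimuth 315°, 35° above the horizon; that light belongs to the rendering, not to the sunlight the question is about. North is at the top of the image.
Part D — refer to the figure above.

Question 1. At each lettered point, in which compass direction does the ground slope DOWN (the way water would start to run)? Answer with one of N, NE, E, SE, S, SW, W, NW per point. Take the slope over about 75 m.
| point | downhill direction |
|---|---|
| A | SW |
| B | E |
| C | NW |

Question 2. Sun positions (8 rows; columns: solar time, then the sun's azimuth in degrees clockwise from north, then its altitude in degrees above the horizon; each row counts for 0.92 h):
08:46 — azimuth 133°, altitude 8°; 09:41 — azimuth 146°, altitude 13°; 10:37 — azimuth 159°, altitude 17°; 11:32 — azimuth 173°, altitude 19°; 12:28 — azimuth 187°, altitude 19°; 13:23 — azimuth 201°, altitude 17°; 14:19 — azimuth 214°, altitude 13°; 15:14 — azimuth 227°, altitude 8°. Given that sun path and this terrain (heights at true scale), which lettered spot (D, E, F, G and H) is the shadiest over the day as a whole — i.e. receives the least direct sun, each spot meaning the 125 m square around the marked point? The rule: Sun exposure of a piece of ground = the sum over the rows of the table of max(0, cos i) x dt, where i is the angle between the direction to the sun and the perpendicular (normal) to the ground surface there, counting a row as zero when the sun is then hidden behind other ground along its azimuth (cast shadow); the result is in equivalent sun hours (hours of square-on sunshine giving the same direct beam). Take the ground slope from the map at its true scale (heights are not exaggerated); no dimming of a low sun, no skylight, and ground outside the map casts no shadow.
H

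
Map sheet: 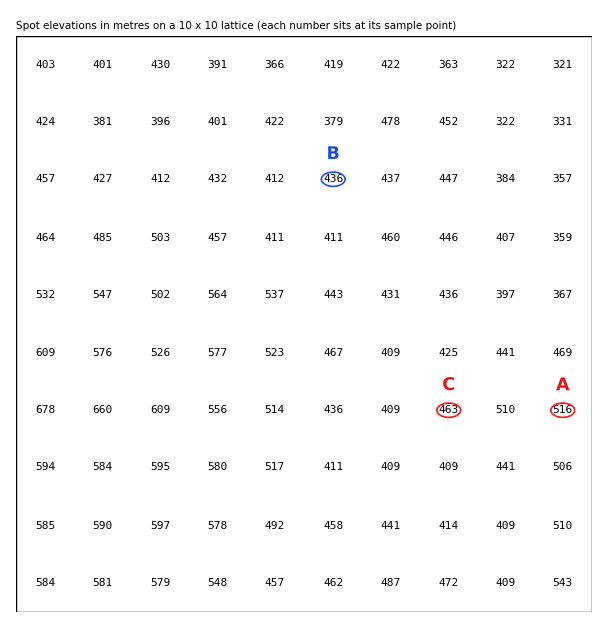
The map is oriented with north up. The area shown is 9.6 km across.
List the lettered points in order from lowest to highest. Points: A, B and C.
B C A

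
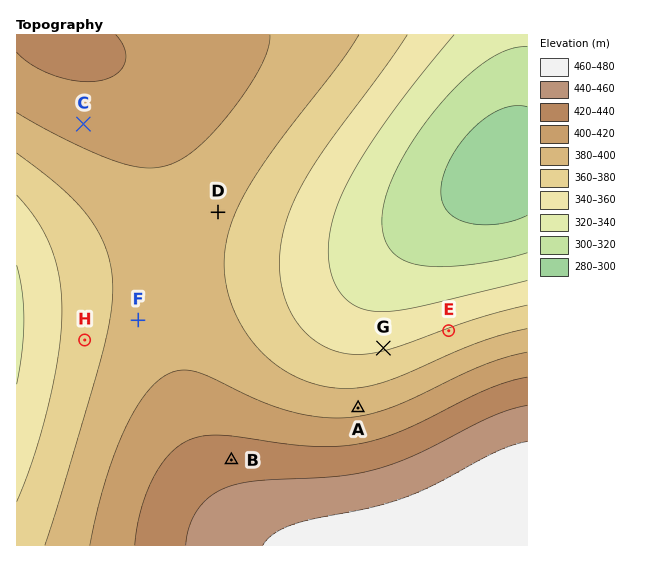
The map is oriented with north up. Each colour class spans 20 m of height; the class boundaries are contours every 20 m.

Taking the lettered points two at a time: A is lower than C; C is lower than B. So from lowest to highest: A C B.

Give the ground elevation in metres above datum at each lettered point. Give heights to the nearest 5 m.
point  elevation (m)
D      385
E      360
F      390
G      360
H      370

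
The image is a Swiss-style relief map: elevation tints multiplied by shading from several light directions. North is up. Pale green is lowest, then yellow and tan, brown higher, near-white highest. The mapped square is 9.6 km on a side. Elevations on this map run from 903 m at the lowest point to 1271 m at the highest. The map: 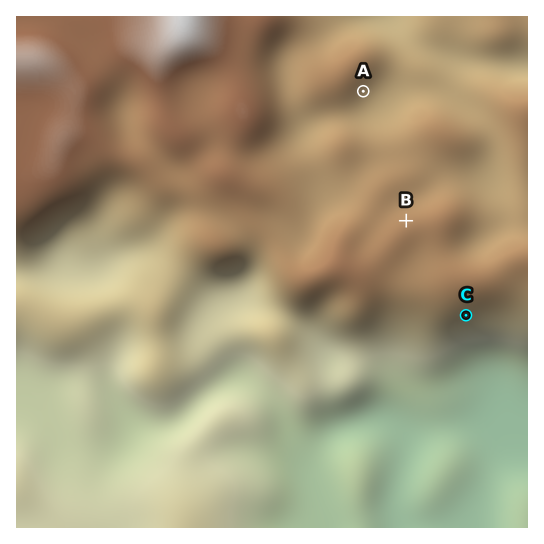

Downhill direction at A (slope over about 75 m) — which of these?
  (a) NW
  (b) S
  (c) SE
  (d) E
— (c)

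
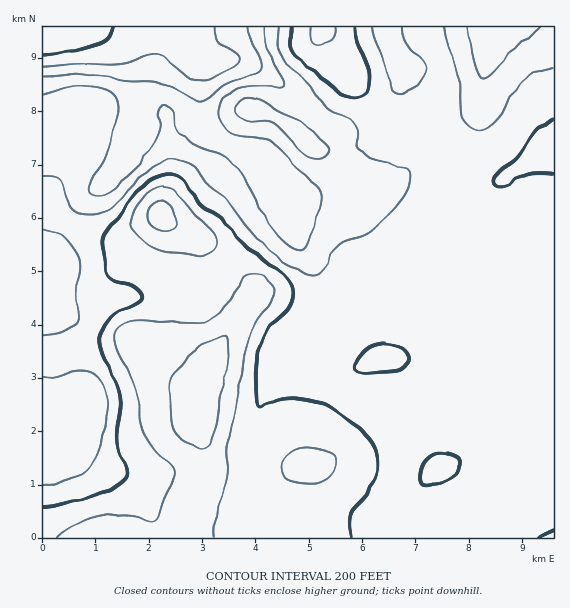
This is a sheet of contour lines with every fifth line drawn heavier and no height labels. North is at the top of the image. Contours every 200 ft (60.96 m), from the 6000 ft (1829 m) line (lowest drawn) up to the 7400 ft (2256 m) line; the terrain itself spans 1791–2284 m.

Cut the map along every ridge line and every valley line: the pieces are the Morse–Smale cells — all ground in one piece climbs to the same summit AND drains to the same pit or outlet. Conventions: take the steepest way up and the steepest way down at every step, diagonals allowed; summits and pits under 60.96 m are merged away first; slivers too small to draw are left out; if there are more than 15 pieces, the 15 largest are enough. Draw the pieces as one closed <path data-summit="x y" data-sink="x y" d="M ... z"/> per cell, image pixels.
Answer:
<path data-summit="196 416" data-sink="43 27" d="M188 26l-146 1 0 264 5-6 7-16 0-28 4-13 15-21 11-10 17-11 18-19 16-35 2-18 6 11 42-4 10-3 4-4 7 15 15 12 12 5 30 34 16 39-25 20-21 24-12 20-26 20-12 2-34-8-24 0-25 6-27 11-14-3-11-5-6 1 0 230 511 1 1-311-77-1-13 1-11 4-18 0-23-6-17-19-20-12-22-5-12 1 4-5 0-24-3-18-4-11-22-17-33-30-24-16-26-10-21 4-8 0-5-2-10-14z"/><path data-summit="161 216" data-sink="43 27" d="M199 114l-4 4-10 3-32 4-10 0-6-10 0 13-18 39-18 19-18 11-13 14-12 17-4 13 0 28-7 16-5 7 1 14 30 8 27-11 25-6 24 0 34 8 12-2 26-20 12-20 24-28 22-16-16-39-30-34-12-5-15-12z"/><path data-summit="323 29" data-sink="484 27" d="M553 26l-230 0-1 5 25 37 14 25 26 28 6 4 10 0 21-10 9-7 0 13 20 38 3 28 41-5 24-16 16-8 17-5z"/><path data-summit="323 29" data-sink="43 27" d="M321 26l-132 0 0 21 4 8 11 8 25-4 11 2 19 8 24 16 33 30 22 17 4 11 3 18-2 27 24 3 18 8 10 7 17 19 23 6 18 0 11-4 13-1 77-1-1-71-16 4-16 8-24 16-41 5-3-28-20-38-2-12-7 6-21 10-10 0-6-4-26-28-14-25-21-29z"/>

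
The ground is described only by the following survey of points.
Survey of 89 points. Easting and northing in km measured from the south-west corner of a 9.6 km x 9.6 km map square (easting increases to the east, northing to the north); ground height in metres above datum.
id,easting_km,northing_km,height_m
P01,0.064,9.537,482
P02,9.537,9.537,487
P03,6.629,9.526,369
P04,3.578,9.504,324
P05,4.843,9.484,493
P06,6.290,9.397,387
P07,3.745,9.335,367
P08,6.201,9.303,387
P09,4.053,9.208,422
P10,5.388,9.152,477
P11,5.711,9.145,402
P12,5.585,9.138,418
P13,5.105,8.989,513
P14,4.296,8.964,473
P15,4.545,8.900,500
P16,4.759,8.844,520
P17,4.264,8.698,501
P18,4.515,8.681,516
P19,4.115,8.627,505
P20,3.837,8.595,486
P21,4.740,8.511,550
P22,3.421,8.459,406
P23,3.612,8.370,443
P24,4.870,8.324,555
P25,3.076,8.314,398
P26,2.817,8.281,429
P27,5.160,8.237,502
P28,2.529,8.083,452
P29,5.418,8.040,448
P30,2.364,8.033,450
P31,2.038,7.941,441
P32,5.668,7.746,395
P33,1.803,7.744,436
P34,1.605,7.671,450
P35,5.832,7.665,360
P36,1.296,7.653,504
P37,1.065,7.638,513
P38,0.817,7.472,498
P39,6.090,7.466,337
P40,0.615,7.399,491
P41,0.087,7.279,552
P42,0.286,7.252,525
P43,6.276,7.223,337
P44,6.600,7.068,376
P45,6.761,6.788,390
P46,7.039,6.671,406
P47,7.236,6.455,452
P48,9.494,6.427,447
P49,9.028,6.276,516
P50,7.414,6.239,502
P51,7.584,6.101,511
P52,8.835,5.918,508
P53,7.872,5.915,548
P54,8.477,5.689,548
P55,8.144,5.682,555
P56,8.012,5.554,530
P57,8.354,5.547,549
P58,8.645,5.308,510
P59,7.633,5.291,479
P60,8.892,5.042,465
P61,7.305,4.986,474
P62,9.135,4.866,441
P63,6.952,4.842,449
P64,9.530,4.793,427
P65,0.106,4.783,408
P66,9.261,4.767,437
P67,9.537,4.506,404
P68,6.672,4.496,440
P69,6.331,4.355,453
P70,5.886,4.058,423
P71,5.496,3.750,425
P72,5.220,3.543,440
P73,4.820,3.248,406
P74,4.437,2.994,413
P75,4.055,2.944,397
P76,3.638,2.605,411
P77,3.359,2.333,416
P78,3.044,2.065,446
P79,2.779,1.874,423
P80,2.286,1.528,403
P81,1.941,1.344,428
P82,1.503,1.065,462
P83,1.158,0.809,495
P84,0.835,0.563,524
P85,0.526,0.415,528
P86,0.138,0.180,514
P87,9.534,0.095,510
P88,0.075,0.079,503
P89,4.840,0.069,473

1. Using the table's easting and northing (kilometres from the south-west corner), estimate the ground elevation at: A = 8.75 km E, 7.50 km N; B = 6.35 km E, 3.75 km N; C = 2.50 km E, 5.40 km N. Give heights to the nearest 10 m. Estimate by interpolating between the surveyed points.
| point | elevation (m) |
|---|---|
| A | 520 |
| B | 510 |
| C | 390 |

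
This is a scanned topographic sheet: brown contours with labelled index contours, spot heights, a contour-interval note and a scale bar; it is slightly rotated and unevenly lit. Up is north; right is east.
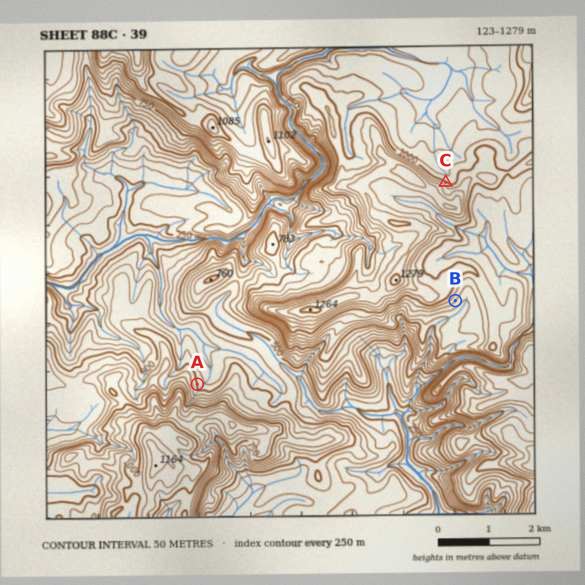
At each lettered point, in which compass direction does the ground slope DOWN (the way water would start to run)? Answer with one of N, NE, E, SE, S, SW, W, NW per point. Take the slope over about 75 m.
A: E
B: SE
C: NE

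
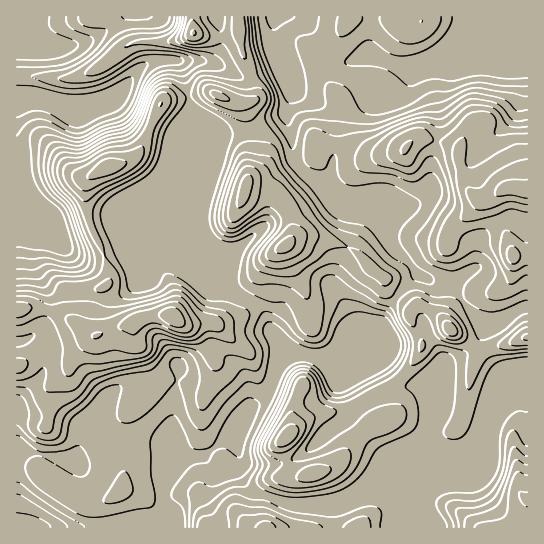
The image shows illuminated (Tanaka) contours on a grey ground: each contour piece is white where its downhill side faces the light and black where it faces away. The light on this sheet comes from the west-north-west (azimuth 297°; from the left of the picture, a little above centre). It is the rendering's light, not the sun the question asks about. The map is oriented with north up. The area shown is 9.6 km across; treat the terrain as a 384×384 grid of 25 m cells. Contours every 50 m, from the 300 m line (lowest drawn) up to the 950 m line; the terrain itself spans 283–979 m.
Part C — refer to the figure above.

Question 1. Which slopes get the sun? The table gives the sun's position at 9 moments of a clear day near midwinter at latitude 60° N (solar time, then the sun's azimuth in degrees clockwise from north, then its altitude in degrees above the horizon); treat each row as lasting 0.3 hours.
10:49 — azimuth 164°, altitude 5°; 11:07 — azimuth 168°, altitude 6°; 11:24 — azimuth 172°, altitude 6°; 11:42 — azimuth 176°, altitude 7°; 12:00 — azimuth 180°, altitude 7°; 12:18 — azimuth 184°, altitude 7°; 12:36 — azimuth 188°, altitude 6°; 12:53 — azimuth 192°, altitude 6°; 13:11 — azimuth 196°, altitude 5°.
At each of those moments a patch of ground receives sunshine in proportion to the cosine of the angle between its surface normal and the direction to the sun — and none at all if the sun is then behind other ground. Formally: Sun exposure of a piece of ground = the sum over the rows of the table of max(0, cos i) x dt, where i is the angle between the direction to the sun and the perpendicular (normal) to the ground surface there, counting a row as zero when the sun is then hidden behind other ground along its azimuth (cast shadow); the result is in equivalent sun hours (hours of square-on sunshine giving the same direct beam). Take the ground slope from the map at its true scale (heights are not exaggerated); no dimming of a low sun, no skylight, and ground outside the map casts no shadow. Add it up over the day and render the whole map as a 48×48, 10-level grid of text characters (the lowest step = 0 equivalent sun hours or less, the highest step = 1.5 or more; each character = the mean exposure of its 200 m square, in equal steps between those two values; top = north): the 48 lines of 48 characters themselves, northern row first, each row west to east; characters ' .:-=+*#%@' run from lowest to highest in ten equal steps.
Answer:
.    .              ..      ....:......         
                ..  ::       .:-:::...          
              .#@#. ::       .::...             
               .:.   .    ...::.                
                           ...                  
..                                              
+-:.                                            
                :+=.                            
             :+=-*%#+=-:                        
             +*:..-=-.                          
            .+-......                     .:.   
..          .-:....                  .:.  ..    
..          :-.....        ..:.   ..:=+=...     
 ..       .=+-.....        .:...:-=++===-:      
 .::.  .=*%%*:....          ..:-=*%%#*==-.      
  :++==*@@@+......    ..     .:-++++*+-:-.      
   -%#*#%*-..   ..   ::.       .:::-=-. .-.  -=-
    -*++-...    ..  .-=-:        ...:.   :--=#%%
     --. .      .. .-*#-.         ...     -*#=-=
      -          .-+%@=                  -**=. .
      :.         .-@@+     ..       .   .-=-:   
       -          .-=    :----:     :-::::--:.  
                   ..  -*#*+===:.    :=+*++++-::
                   ...=###****+=:.    .-=-::-+#*
                    .:=*#*=-==+++=..         :++
                    .=+=++=:.:=+*+==        .:=+
                     .=+---:..-+*#*:      :-=+-.
:::                   .==-::.:-+*%@= ::   .-=-  
#*+-:      :=*+:    .:::-::::--:::-++:-.   ..   
+-::-:  .-==*@@@**#=..  ..:---.    .*-.==. .    
  .::---==-:.*@@@#**:      .-.      .:.#@@=   :*
  ::.-+++=*#**#%#=:-+-               :+***:.=%@@
 ::.:-+*#%@@@+::--::-+-              +*:::.:+=-:
*=::--+%@@%*=:...:---=-             -+:...:-:...
#=::==+##=:.:::. .-==--    .        :.....:-....
+--=+**+-..:---:.:-=-::   .:          ....::... 
----+#*:..::----::--:                .....::..  
..::=+-..::------=-:        ::.    .::.. .:..   
=:::-:...::---:-==-.       :    .:=+=-...::.    
*%%#=:::::::::.:--:      -+.    :+**=:.:--.     
:=##+:--::......::     -*%-    .-=-:......      
.  ...:::.......       +*-     :--.......       
:.   ..........              :=+=:.......       
==-.    .......        .--=*###+:.......        
+*+-:    .:.....        :*@@@#=  .......      . 
=*#*=:..:-==-:==.                 ......      ::
=+*##*++****+---   .              .....--.    :-
--==++++=-::::.:.  :.            .:....:-:    .:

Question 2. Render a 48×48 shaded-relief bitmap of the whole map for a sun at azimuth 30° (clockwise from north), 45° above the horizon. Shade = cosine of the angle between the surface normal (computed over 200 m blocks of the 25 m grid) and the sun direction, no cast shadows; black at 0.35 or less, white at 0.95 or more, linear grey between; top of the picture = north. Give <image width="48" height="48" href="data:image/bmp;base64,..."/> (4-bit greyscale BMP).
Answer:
<image width="48" height="48" href="data:image/bmp;base64,Qk32BAAAAAAAAHYAAAAoAAAAMAAAADAAAAABAAQAAAAAAIAEAAATCwAAEwsAABAAAAAAAAAAAAAAABEREQAiIiIAMzMzAERERABVVVUAZmZmAHd3dwCIiIgAmZmZAKqqqgC7u7sAzMzMAN3d3QDu7u4A////AHZTIkRFZ3iESad6ze7d3LvcqZmXNJy6h2UyJFZmZnh0aqic3u3LuqvLqZmXWcy5d1MjV4iHd5l1iqrN3KdmeJqqmZmYrNyoZzNGmqmZmamImrvMlSIiNGiZmZmZu7qXeEV5qqmZqqmZq7u5ZFZVVVeZmZmZmZmGenirqZiJqqmZq6qpZXmqqYiJmZmZmZmGe4mZiYiJqqmZmZmXMke8y6mZmZmZmZmGjHVEeIeJmqmZiJmWIkV7u7qYeJmZiJmGnTEliYiJmZmYZ4mXVGh4qqqXZomYiJmIrDV5mYmZiIiHZ4mYdnq5iaqYd4mZiJmZu2aJh4mYiIiGZ4iZhmnLqqqaqqqZmZmZqlVodWiYiIh2aIiJh2irzduqu7uZiJmZmTV3ZmeIiIiHeId4d2aK39u7urqZiImZmTaHZ3VGeImYiHd3aHad7bu7upmZh4iZmWeHeHQiNGmpdniGaZjP65mrqoeJh4iJmbqIh2QyEUeHRYl1iqreuZmZqXZ4dol2VrqYd1VlRGdABYdou6mGaJmZmFV2M4l0IZmXZmeHaJUABVWLzJUiWJmZlhWDBJqXY2d2Z5qoiGABZ2i7umM1iZmZgQaCW8qamWZ2iru6qnRay7y6lkRoqYh2MCh33rmJq6qqq7u8zMvO7u3LhVZ5qoZCAnmc7Zd3iu3bq6qs3czf/suoZWZpuoUyN6vdyod2Z+7KvLqbzLvP65mGVlV6qWQ0aLzKmYiHZt273cqsuZrMqZmGVDR5hlRWq7uGeJmGVszO7ZetqZmqmZmGQzRnZVZ63bhTRndSRsze2US8mZmZmZmHVVVndnit24UzVnUzecvLkwXKmZmZmYZXd4mZmZvNuXZmiHZXvKqZYAnJmZmZmVEViIq7vN3bqIiImHZ4u5mYQDu5mZmZmDEjRmnN3ty6mZmIiGVoqZmWAFqZmZmZmENVRFnN7KqpmZmIh1VWdplgAFd4mZmZmGRnd3ve2pmZmYiIdVdlQ5cgAFVFaJmZmXVpmb3tuIiIh2eHQ4mHZ5YQBHUyNYmZmXVpu97riIdmVDV1Jqqaq4Uiaql2VHmZmYdr3N64iIdlMjZ0N6qqu3VGvcu8qHmZmZd83d2XiYd2VGd1WKqqqmZq7svNy5mpmZiczNyHmZiZiJh2eaqqu3et/8vNy6mpmZiKrNyJqqq7qrqqqqmrzJrO/svMqJiJmZdnnNuKzLzMu83duqms3azey6vLhWd5mFI2i8usy7zMzM3tuqvN3avLmImqc0iJgwJomby7qau6u8zMus3u3Hh1REZ4c0rcclvczNyoiaqpmqu7u97u3VVEQzNGdWv9md/s3tuHirqqqqq8zN7t3KqqqXVEV5ztrO2ozsl3mruqqqqru8zMu8zMy6l1RYq5iZdY3bhnmqqqqYiZmaqpmbqqqqmYZDMQAUVa3KdomYmZh2Z4mZmZmZmYh3eKqYcwA3dr25iKqIiHZmZnmZmZmZmHZEaazdtza7h7y5mqmIiHZnd4mZmZmZmHVEWL3dx0rsiMy6qpiIiHd4iImZmZmQ=="/>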